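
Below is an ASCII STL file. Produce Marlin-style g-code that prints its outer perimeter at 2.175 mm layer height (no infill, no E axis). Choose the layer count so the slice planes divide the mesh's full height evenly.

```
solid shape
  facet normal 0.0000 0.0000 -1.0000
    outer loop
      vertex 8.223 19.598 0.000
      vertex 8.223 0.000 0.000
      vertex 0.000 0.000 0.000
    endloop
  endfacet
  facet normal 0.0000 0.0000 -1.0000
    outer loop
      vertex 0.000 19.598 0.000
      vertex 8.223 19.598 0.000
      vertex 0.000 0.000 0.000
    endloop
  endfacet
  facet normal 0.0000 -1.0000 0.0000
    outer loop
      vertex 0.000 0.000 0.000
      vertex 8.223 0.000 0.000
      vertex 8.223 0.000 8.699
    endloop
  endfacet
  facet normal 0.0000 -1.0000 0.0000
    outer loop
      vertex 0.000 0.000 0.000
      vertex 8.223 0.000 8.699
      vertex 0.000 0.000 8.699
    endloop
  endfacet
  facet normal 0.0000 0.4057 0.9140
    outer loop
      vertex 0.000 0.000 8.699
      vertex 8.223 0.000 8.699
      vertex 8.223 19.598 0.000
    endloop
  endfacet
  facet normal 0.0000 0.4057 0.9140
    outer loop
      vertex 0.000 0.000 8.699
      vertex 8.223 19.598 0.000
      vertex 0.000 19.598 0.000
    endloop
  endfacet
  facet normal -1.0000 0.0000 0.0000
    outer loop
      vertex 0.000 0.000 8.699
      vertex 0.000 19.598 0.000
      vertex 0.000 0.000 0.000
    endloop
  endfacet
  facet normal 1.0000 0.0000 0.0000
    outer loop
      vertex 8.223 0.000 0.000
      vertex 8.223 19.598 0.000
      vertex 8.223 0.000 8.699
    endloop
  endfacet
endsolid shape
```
; perimeter-only toolpath
G21 ; units = mm
G90 ; absolute positioning
G28 ; home
; layer 1
G0 Z2.175
G0 X0.000 Y0.000
G1 X8.223 Y0.000
G1 X8.223 Y14.698
G1 X0.000 Y14.698
G1 X0.000 Y0.000
; layer 2
G0 Z4.349
G0 X0.000 Y0.000
G1 X8.223 Y0.000
G1 X8.223 Y9.799
G1 X0.000 Y9.799
G1 X0.000 Y0.000
; layer 3
G0 Z6.524
G0 X0.000 Y0.000
G1 X8.223 Y0.000
G1 X8.223 Y4.899
G1 X0.000 Y4.899
G1 X0.000 Y0.000
M2 ; end

The solid is a wedge (ramp): 8.22 × 19.6 mm base, rising to 8.7 mm along the y=0 edge and sloping linearly to z=0 at y=19.6. Slicing at Δz = 2.175 mm — 4 equal slices spanning the solid's height, so layer i sits at z = i·h/4 — gives 3 non-empty perimeters. Each is a 4-segment closed polygon; G0 lifts to the layer z and rapids to the start vertex, then G1 traces the edges. The cross-section shrinks linearly with z (the slice at the apex is degenerate and omitted).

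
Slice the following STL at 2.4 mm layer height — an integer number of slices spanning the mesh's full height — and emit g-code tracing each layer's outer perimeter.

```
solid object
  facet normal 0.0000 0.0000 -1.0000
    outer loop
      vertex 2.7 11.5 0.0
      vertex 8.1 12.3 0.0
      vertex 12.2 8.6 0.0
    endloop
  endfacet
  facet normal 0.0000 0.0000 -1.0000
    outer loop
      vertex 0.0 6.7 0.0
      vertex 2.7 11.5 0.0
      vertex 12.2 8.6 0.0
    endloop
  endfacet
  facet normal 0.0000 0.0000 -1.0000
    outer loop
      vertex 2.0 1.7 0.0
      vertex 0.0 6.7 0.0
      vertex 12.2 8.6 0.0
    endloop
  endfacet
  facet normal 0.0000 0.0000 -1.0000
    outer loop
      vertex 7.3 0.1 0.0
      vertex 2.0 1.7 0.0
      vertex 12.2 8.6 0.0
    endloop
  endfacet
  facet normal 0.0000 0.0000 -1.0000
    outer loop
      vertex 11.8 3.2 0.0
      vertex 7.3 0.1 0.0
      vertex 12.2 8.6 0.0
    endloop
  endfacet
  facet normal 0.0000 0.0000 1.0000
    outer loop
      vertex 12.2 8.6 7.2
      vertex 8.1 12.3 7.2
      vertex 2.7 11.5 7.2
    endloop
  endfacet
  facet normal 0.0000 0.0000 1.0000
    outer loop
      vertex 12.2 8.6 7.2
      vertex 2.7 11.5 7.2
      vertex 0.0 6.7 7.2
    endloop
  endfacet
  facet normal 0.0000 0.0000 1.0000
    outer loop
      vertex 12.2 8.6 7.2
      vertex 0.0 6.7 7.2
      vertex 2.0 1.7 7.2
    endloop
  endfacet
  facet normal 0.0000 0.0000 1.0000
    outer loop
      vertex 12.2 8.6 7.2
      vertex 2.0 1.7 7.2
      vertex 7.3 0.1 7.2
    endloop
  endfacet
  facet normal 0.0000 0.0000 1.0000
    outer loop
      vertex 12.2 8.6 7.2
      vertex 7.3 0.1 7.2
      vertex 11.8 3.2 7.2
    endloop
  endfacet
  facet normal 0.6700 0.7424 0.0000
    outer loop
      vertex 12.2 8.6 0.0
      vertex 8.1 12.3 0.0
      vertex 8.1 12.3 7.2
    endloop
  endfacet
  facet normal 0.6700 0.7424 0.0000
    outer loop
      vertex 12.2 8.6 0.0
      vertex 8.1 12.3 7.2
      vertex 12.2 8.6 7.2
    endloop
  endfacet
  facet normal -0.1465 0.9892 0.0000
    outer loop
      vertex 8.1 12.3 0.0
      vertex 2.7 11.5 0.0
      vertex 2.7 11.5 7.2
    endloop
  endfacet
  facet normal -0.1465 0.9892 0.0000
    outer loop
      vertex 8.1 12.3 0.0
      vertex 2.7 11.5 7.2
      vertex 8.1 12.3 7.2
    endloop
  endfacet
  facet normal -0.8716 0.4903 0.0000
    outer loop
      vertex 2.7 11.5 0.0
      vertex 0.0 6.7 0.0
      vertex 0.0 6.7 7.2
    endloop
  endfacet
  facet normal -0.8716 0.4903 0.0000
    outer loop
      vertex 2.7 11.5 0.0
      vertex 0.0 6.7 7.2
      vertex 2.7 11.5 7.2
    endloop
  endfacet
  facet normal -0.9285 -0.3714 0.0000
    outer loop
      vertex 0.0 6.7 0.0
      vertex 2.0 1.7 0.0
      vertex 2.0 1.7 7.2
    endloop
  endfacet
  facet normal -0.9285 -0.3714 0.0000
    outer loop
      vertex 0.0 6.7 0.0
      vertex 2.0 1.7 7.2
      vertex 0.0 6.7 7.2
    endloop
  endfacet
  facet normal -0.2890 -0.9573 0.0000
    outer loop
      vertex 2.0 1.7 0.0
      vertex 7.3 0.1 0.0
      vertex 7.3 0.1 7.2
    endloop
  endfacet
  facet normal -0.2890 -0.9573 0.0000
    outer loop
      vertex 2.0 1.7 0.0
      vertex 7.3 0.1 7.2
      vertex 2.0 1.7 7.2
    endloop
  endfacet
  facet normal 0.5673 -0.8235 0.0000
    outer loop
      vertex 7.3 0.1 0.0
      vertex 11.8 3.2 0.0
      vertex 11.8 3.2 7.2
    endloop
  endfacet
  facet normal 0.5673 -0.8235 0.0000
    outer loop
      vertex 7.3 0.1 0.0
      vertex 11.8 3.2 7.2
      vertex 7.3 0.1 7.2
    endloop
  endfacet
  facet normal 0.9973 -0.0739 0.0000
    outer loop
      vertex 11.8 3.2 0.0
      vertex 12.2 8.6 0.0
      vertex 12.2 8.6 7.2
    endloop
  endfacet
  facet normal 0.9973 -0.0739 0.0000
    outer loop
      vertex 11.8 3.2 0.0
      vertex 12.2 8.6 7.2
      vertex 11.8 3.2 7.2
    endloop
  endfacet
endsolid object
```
; perimeter-only toolpath
G21 ; units = mm
G90 ; absolute positioning
G28 ; home
; layer 1
G0 Z2.4
G0 X12.2 Y8.6
G1 X8.1 Y12.3
G1 X2.7 Y11.5
G1 X0.0 Y6.7
G1 X2.0 Y1.7
G1 X7.3 Y0.1
G1 X11.8 Y3.2
G1 X12.2 Y8.6
; layer 2
G0 Z4.8
G0 X12.2 Y8.6
G1 X8.1 Y12.3
G1 X2.7 Y11.5
G1 X0.0 Y6.7
G1 X2.0 Y1.7
G1 X7.3 Y0.1
G1 X11.8 Y3.2
G1 X12.2 Y8.6
; layer 3
G0 Z7.2
G0 X12.2 Y8.6
G1 X8.1 Y12.3
G1 X2.7 Y11.5
G1 X0.0 Y6.7
G1 X2.0 Y1.7
G1 X7.3 Y0.1
G1 X11.8 Y3.2
G1 X12.2 Y8.6
M2 ; end

The solid is a regular 7-sided prism (a cylinder approximated with 7 flat sides), circumscribed radius ≈ 6.3 mm, height ≈ 7.2 mm. Slicing at Δz = 2.4 mm — 3 equal slices spanning the solid's height, so layer i sits at z = i·h/3 — gives 3 non-empty perimeters. Each is a 7-segment closed polygon; G0 lifts to the layer z and rapids to the start vertex, then G1 traces the edges.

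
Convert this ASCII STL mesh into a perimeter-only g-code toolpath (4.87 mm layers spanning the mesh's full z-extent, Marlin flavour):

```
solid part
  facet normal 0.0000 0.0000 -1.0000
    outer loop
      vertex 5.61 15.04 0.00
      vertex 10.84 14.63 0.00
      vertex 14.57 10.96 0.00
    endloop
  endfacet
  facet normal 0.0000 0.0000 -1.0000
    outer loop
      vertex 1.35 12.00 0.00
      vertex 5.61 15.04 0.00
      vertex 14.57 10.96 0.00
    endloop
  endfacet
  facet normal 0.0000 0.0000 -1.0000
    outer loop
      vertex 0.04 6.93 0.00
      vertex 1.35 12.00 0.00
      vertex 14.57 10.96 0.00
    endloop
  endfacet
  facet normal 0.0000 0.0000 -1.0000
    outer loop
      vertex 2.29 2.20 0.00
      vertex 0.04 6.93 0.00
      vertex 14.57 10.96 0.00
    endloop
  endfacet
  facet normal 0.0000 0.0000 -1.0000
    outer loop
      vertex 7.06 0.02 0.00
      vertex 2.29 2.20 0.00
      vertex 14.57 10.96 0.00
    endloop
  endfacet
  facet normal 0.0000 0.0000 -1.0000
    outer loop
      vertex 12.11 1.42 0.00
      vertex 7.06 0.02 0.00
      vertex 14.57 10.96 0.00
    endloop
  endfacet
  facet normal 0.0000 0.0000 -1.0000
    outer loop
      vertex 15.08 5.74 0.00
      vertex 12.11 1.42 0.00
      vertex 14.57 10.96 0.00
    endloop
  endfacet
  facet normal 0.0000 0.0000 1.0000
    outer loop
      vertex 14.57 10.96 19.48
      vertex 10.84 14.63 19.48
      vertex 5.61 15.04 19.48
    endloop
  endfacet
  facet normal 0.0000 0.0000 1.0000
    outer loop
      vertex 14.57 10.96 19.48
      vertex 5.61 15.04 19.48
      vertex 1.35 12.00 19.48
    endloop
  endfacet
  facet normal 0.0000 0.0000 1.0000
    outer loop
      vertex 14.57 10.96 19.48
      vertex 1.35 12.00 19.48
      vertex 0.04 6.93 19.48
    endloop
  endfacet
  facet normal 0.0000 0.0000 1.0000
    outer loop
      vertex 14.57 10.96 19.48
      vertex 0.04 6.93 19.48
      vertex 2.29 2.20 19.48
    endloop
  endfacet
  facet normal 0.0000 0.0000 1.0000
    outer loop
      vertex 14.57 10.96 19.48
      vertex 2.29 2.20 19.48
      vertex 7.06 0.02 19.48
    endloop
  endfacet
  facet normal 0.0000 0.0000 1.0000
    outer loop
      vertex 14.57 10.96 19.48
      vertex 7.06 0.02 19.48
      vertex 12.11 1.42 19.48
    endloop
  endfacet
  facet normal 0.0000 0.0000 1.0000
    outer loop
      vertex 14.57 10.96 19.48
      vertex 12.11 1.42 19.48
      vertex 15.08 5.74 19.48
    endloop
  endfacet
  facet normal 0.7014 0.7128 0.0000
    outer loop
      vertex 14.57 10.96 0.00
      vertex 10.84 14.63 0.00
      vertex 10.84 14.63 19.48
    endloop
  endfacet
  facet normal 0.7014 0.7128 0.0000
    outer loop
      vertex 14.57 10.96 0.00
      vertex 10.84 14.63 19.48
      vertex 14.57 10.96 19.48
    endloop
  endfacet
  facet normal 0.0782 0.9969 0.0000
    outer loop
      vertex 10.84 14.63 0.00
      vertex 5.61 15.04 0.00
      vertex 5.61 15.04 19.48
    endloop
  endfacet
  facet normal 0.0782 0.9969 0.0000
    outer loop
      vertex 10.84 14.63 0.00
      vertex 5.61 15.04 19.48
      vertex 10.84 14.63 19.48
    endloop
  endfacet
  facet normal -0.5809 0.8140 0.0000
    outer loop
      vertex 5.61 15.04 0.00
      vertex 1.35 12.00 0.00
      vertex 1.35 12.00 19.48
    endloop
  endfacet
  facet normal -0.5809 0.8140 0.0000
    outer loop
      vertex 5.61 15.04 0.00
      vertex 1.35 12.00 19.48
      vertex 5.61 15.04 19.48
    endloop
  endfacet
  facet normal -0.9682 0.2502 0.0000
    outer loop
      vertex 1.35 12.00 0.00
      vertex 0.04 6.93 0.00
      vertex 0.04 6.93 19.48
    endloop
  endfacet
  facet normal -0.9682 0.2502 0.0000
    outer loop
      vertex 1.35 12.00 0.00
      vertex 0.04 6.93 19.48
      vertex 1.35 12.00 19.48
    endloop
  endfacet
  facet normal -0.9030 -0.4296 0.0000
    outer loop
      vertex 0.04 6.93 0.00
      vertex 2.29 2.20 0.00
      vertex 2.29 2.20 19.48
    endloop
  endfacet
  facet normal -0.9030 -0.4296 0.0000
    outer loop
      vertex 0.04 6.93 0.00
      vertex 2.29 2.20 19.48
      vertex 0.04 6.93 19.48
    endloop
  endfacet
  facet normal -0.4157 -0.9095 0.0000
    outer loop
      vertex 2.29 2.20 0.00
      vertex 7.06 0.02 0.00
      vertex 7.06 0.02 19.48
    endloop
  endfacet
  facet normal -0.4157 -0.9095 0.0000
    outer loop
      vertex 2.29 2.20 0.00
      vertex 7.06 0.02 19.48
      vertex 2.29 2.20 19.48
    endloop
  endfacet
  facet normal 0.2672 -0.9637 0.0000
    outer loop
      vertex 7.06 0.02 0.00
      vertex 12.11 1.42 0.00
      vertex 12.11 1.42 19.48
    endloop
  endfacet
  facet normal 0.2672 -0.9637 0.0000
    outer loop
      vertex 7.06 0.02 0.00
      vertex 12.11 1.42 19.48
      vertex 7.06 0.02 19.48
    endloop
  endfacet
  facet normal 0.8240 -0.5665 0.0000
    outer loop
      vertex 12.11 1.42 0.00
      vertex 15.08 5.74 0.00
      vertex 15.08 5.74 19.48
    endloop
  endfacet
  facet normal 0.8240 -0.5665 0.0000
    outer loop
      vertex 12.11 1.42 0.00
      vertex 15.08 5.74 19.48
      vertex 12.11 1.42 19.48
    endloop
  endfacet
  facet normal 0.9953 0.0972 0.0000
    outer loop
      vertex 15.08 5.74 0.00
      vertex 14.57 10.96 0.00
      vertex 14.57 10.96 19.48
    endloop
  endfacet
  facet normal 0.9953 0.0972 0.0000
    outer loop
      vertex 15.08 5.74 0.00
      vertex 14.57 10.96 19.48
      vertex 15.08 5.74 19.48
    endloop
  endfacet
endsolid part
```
; perimeter-only toolpath
G21 ; units = mm
G90 ; absolute positioning
G28 ; home
; layer 1
G0 Z4.87
G0 X14.57 Y10.96
G1 X10.84 Y14.63
G1 X5.61 Y15.04
G1 X1.35 Y12.00
G1 X0.04 Y6.93
G1 X2.29 Y2.20
G1 X7.06 Y0.02
G1 X12.11 Y1.42
G1 X15.08 Y5.74
G1 X14.57 Y10.96
; layer 2
G0 Z9.74
G0 X14.57 Y10.96
G1 X10.84 Y14.63
G1 X5.61 Y15.04
G1 X1.35 Y12.00
G1 X0.04 Y6.93
G1 X2.29 Y2.20
G1 X7.06 Y0.02
G1 X12.11 Y1.42
G1 X15.08 Y5.74
G1 X14.57 Y10.96
; layer 3
G0 Z14.61
G0 X14.57 Y10.96
G1 X10.84 Y14.63
G1 X5.61 Y15.04
G1 X1.35 Y12.00
G1 X0.04 Y6.93
G1 X2.29 Y2.20
G1 X7.06 Y0.02
G1 X12.11 Y1.42
G1 X15.08 Y5.74
G1 X14.57 Y10.96
; layer 4
G0 Z19.48
G0 X14.57 Y10.96
G1 X10.84 Y14.63
G1 X5.61 Y15.04
G1 X1.35 Y12.00
G1 X0.04 Y6.93
G1 X2.29 Y2.20
G1 X7.06 Y0.02
G1 X12.11 Y1.42
G1 X15.08 Y5.74
G1 X14.57 Y10.96
M2 ; end

The solid is a regular 9-sided prism (a cylinder approximated with 9 flat sides), circumscribed radius ≈ 7.66 mm, height ≈ 19.5 mm. Slicing at Δz = 4.87 mm — 4 equal slices spanning the solid's height, so layer i sits at z = i·h/4 — gives 4 non-empty perimeters. Each is a 9-segment closed polygon; G0 lifts to the layer z and rapids to the start vertex, then G1 traces the edges.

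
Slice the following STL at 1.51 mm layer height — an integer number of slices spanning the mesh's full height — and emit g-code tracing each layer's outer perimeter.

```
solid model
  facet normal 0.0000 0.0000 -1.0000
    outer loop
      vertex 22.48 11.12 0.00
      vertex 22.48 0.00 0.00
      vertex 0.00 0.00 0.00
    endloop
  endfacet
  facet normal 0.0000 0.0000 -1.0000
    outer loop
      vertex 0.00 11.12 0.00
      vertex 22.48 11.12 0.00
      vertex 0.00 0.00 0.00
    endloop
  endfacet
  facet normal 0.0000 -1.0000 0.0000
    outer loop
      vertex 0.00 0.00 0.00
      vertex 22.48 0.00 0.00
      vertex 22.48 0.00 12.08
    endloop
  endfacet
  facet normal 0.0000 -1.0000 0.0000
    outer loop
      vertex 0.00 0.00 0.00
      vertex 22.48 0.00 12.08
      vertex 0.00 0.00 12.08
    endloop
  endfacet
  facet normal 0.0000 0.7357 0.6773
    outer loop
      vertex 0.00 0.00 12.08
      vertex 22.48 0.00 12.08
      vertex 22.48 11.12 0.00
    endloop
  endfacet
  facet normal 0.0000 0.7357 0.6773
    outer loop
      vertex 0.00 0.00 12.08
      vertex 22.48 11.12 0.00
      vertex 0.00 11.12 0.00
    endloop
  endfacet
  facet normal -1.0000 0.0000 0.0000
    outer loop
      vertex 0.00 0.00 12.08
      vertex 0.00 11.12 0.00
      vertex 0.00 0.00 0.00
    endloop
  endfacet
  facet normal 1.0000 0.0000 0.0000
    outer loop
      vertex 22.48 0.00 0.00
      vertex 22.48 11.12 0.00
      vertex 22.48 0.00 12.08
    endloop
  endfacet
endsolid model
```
; perimeter-only toolpath
G21 ; units = mm
G90 ; absolute positioning
G28 ; home
; layer 1
G0 Z1.51
G0 X0.00 Y0.00
G1 X22.48 Y0.00
G1 X22.48 Y9.73
G1 X0.00 Y9.73
G1 X0.00 Y0.00
; layer 2
G0 Z3.02
G0 X0.00 Y0.00
G1 X22.48 Y0.00
G1 X22.48 Y8.34
G1 X0.00 Y8.34
G1 X0.00 Y0.00
; layer 3
G0 Z4.53
G0 X0.00 Y0.00
G1 X22.48 Y0.00
G1 X22.48 Y6.95
G1 X0.00 Y6.95
G1 X0.00 Y0.00
; layer 4
G0 Z6.04
G0 X0.00 Y0.00
G1 X22.48 Y0.00
G1 X22.48 Y5.56
G1 X0.00 Y5.56
G1 X0.00 Y0.00
; layer 5
G0 Z7.55
G0 X0.00 Y0.00
G1 X22.48 Y0.00
G1 X22.48 Y4.17
G1 X0.00 Y4.17
G1 X0.00 Y0.00
; layer 6
G0 Z9.06
G0 X0.00 Y0.00
G1 X22.48 Y0.00
G1 X22.48 Y2.78
G1 X0.00 Y2.78
G1 X0.00 Y0.00
; layer 7
G0 Z10.57
G0 X0.00 Y0.00
G1 X22.48 Y0.00
G1 X22.48 Y1.39
G1 X0.00 Y1.39
G1 X0.00 Y0.00
M2 ; end

The solid is a wedge (ramp): 22.5 × 11.1 mm base, rising to 12.1 mm along the y=0 edge and sloping linearly to z=0 at y=11.1. Slicing at Δz = 1.51 mm — 8 equal slices spanning the solid's height, so layer i sits at z = i·h/8 — gives 7 non-empty perimeters. Each is a 4-segment closed polygon; G0 lifts to the layer z and rapids to the start vertex, then G1 traces the edges. The cross-section shrinks linearly with z (the slice at the apex is degenerate and omitted).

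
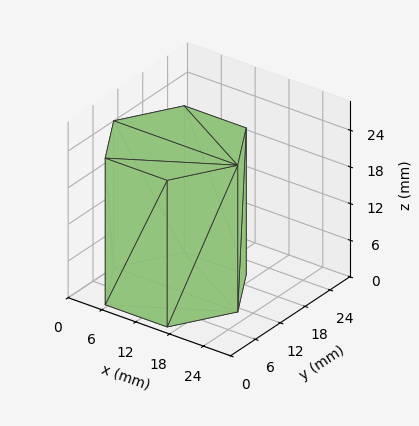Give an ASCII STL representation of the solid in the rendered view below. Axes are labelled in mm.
Reading the render: the shape is a regular 6-sided prism (a cylinder approximated with 6 flat sides), circumscribed radius ≈ 11 mm, height ≈ 24 mm (dimensions read to the nearest mm from the axis ticks). For the STL, each face is triangulated and given an outward normal.

solid part
  facet normal 0.0000 0.0000 -1.0000
    outer loop
      vertex 5.50 20.53 0.00
      vertex 16.50 20.53 0.00
      vertex 22.00 11.00 0.00
    endloop
  endfacet
  facet normal 0.0000 0.0000 -1.0000
    outer loop
      vertex 0.00 11.00 0.00
      vertex 5.50 20.53 0.00
      vertex 22.00 11.00 0.00
    endloop
  endfacet
  facet normal 0.0000 0.0000 -1.0000
    outer loop
      vertex 5.50 1.47 0.00
      vertex 0.00 11.00 0.00
      vertex 22.00 11.00 0.00
    endloop
  endfacet
  facet normal 0.0000 0.0000 -1.0000
    outer loop
      vertex 16.50 1.47 0.00
      vertex 5.50 1.47 0.00
      vertex 22.00 11.00 0.00
    endloop
  endfacet
  facet normal 0.0000 0.0000 1.0000
    outer loop
      vertex 22.00 11.00 24.00
      vertex 16.50 20.53 24.00
      vertex 5.50 20.53 24.00
    endloop
  endfacet
  facet normal 0.0000 0.0000 1.0000
    outer loop
      vertex 22.00 11.00 24.00
      vertex 5.50 20.53 24.00
      vertex 0.00 11.00 24.00
    endloop
  endfacet
  facet normal 0.0000 0.0000 1.0000
    outer loop
      vertex 22.00 11.00 24.00
      vertex 0.00 11.00 24.00
      vertex 5.50 1.47 24.00
    endloop
  endfacet
  facet normal 0.0000 0.0000 1.0000
    outer loop
      vertex 22.00 11.00 24.00
      vertex 5.50 1.47 24.00
      vertex 16.50 1.47 24.00
    endloop
  endfacet
  facet normal 0.8661 0.4999 0.0000
    outer loop
      vertex 22.00 11.00 0.00
      vertex 16.50 20.53 0.00
      vertex 16.50 20.53 24.00
    endloop
  endfacet
  facet normal 0.8661 0.4999 0.0000
    outer loop
      vertex 22.00 11.00 0.00
      vertex 16.50 20.53 24.00
      vertex 22.00 11.00 24.00
    endloop
  endfacet
  facet normal 0.0000 1.0000 0.0000
    outer loop
      vertex 16.50 20.53 0.00
      vertex 5.50 20.53 0.00
      vertex 5.50 20.53 24.00
    endloop
  endfacet
  facet normal 0.0000 1.0000 0.0000
    outer loop
      vertex 16.50 20.53 0.00
      vertex 5.50 20.53 24.00
      vertex 16.50 20.53 24.00
    endloop
  endfacet
  facet normal -0.8661 0.4999 0.0000
    outer loop
      vertex 5.50 20.53 0.00
      vertex 0.00 11.00 0.00
      vertex 0.00 11.00 24.00
    endloop
  endfacet
  facet normal -0.8661 0.4999 0.0000
    outer loop
      vertex 5.50 20.53 0.00
      vertex 0.00 11.00 24.00
      vertex 5.50 20.53 24.00
    endloop
  endfacet
  facet normal -0.8661 -0.4999 0.0000
    outer loop
      vertex 0.00 11.00 0.00
      vertex 5.50 1.47 0.00
      vertex 5.50 1.47 24.00
    endloop
  endfacet
  facet normal -0.8661 -0.4999 0.0000
    outer loop
      vertex 0.00 11.00 0.00
      vertex 5.50 1.47 24.00
      vertex 0.00 11.00 24.00
    endloop
  endfacet
  facet normal 0.0000 -1.0000 0.0000
    outer loop
      vertex 5.50 1.47 0.00
      vertex 16.50 1.47 0.00
      vertex 16.50 1.47 24.00
    endloop
  endfacet
  facet normal 0.0000 -1.0000 0.0000
    outer loop
      vertex 5.50 1.47 0.00
      vertex 16.50 1.47 24.00
      vertex 5.50 1.47 24.00
    endloop
  endfacet
  facet normal 0.8661 -0.4999 0.0000
    outer loop
      vertex 16.50 1.47 0.00
      vertex 22.00 11.00 0.00
      vertex 22.00 11.00 24.00
    endloop
  endfacet
  facet normal 0.8661 -0.4999 0.0000
    outer loop
      vertex 16.50 1.47 0.00
      vertex 22.00 11.00 24.00
      vertex 16.50 1.47 24.00
    endloop
  endfacet
endsolid part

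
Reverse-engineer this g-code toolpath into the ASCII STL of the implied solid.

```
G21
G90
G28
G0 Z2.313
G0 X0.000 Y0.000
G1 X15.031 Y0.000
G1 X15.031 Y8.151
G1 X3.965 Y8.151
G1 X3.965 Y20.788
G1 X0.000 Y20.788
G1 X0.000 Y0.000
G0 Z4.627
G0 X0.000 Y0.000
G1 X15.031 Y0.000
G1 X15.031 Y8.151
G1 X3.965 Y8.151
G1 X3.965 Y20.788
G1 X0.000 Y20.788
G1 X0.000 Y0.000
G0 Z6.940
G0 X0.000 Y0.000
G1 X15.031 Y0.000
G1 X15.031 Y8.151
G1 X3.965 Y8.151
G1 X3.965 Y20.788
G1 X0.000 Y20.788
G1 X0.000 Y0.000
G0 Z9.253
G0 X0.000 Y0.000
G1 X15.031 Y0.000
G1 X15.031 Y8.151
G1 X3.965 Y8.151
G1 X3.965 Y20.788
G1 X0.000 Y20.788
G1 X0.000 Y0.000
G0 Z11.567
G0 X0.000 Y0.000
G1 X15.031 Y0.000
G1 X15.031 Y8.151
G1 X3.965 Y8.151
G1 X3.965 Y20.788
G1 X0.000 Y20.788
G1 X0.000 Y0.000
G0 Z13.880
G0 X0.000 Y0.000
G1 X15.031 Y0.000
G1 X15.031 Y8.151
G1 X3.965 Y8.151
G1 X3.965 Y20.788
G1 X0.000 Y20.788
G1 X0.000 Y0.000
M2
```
solid part
  facet normal 0.0000 0.0000 -1.0000
    outer loop
      vertex 15.031 8.151 0.000
      vertex 15.031 0.000 0.000
      vertex 0.000 0.000 0.000
    endloop
  endfacet
  facet normal 0.0000 0.0000 -1.0000
    outer loop
      vertex 3.965 8.151 0.000
      vertex 15.031 8.151 0.000
      vertex 0.000 0.000 0.000
    endloop
  endfacet
  facet normal 0.0000 0.0000 -1.0000
    outer loop
      vertex 3.965 20.788 0.000
      vertex 3.965 8.151 0.000
      vertex 0.000 0.000 0.000
    endloop
  endfacet
  facet normal 0.0000 0.0000 -1.0000
    outer loop
      vertex 0.000 20.788 0.000
      vertex 3.965 20.788 0.000
      vertex 0.000 0.000 0.000
    endloop
  endfacet
  facet normal 0.0000 0.0000 1.0000
    outer loop
      vertex 0.000 0.000 13.880
      vertex 15.031 0.000 13.880
      vertex 15.031 8.151 13.880
    endloop
  endfacet
  facet normal 0.0000 0.0000 1.0000
    outer loop
      vertex 0.000 0.000 13.880
      vertex 15.031 8.151 13.880
      vertex 3.965 8.151 13.880
    endloop
  endfacet
  facet normal 0.0000 0.0000 1.0000
    outer loop
      vertex 0.000 0.000 13.880
      vertex 3.965 8.151 13.880
      vertex 3.965 20.788 13.880
    endloop
  endfacet
  facet normal 0.0000 0.0000 1.0000
    outer loop
      vertex 0.000 0.000 13.880
      vertex 3.965 20.788 13.880
      vertex 0.000 20.788 13.880
    endloop
  endfacet
  facet normal 0.0000 -1.0000 0.0000
    outer loop
      vertex 0.000 0.000 0.000
      vertex 15.031 0.000 0.000
      vertex 15.031 0.000 13.880
    endloop
  endfacet
  facet normal 0.0000 -1.0000 0.0000
    outer loop
      vertex 0.000 0.000 0.000
      vertex 15.031 0.000 13.880
      vertex 0.000 0.000 13.880
    endloop
  endfacet
  facet normal 1.0000 0.0000 0.0000
    outer loop
      vertex 15.031 0.000 0.000
      vertex 15.031 8.151 0.000
      vertex 15.031 8.151 13.880
    endloop
  endfacet
  facet normal 1.0000 0.0000 0.0000
    outer loop
      vertex 15.031 0.000 0.000
      vertex 15.031 8.151 13.880
      vertex 15.031 0.000 13.880
    endloop
  endfacet
  facet normal 0.0000 1.0000 0.0000
    outer loop
      vertex 15.031 8.151 0.000
      vertex 3.965 8.151 0.000
      vertex 3.965 8.151 13.880
    endloop
  endfacet
  facet normal 0.0000 1.0000 0.0000
    outer loop
      vertex 15.031 8.151 0.000
      vertex 3.965 8.151 13.880
      vertex 15.031 8.151 13.880
    endloop
  endfacet
  facet normal 1.0000 0.0000 0.0000
    outer loop
      vertex 3.965 8.151 0.000
      vertex 3.965 20.788 0.000
      vertex 3.965 20.788 13.880
    endloop
  endfacet
  facet normal 1.0000 0.0000 0.0000
    outer loop
      vertex 3.965 8.151 0.000
      vertex 3.965 20.788 13.880
      vertex 3.965 8.151 13.880
    endloop
  endfacet
  facet normal 0.0000 1.0000 0.0000
    outer loop
      vertex 3.965 20.788 0.000
      vertex 0.000 20.788 0.000
      vertex 0.000 20.788 13.880
    endloop
  endfacet
  facet normal 0.0000 1.0000 0.0000
    outer loop
      vertex 3.965 20.788 0.000
      vertex 0.000 20.788 13.880
      vertex 3.965 20.788 13.880
    endloop
  endfacet
  facet normal -1.0000 0.0000 0.0000
    outer loop
      vertex 0.000 20.788 0.000
      vertex 0.000 0.000 0.000
      vertex 0.000 0.000 13.880
    endloop
  endfacet
  facet normal -1.0000 0.0000 0.0000
    outer loop
      vertex 0.000 20.788 0.000
      vertex 0.000 0.000 13.880
      vertex 0.000 20.788 13.880
    endloop
  endfacet
endsolid part

The G0 Z moves step by Δz≈2.313 mm. Every layer's G1 loop is the same polygon, so the solid is a straight extrusion of it from z=0 to z≈13.9. Closing with flat bottom and top caps and triangulating gives 20 facets — an L-shaped prism: outer 15 × 20.8 mm, arm thicknesses ≈ 8.15 mm (horizontal) and 3.96 mm (vertical), extruded 13.9 mm in z.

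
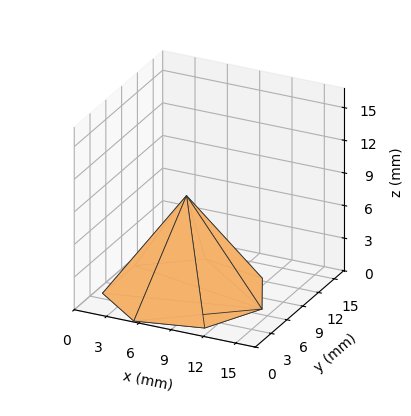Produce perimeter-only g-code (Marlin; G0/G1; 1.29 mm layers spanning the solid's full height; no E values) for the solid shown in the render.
Reading the render: the shape is a regular 7-sided pyramid, base circumscribed radius ≈ 7 mm, apex at z ≈ 9 mm (dimensions read to the nearest mm from the axis ticks). For the g-code, the solid's height is divided into equal slices at the stated Δz and each level perimeter traced with G1 moves after a G0 lift.

; perimeter-only toolpath
G21 ; units = mm
G90 ; absolute positioning
G28 ; home
; layer 1
G0 Z1.29
G0 X13.00 Y7.00
G1 X10.74 Y11.69
G1 X5.66 Y12.85
G1 X1.59 Y9.61
G1 X1.59 Y4.39
G1 X5.66 Y1.15
G1 X10.74 Y2.31
G1 X13.00 Y7.00
; layer 2
G0 Z2.57
G0 X12.00 Y7.00
G1 X10.11 Y10.91
G1 X5.89 Y11.87
G1 X2.49 Y9.17
G1 X2.49 Y4.83
G1 X5.89 Y2.13
G1 X10.11 Y3.09
G1 X12.00 Y7.00
; layer 3
G0 Z3.86
G0 X11.00 Y7.00
G1 X9.49 Y10.13
G1 X6.11 Y10.90
G1 X3.39 Y8.74
G1 X3.39 Y5.26
G1 X6.11 Y3.10
G1 X9.49 Y3.87
G1 X11.00 Y7.00
; layer 4
G0 Z5.14
G0 X10.00 Y7.00
G1 X8.87 Y9.34
G1 X6.33 Y9.92
G1 X4.30 Y8.30
G1 X4.30 Y5.70
G1 X6.33 Y4.08
G1 X8.87 Y4.66
G1 X10.00 Y7.00
; layer 5
G0 Z6.43
G0 X9.00 Y7.00
G1 X8.25 Y8.56
G1 X6.55 Y8.95
G1 X5.20 Y7.87
G1 X5.20 Y6.13
G1 X6.55 Y5.05
G1 X8.25 Y5.44
G1 X9.00 Y7.00
; layer 6
G0 Z7.71
G0 X8.00 Y7.00
G1 X7.62 Y7.78
G1 X6.78 Y7.97
G1 X6.10 Y7.43
G1 X6.10 Y6.57
G1 X6.78 Y6.03
G1 X7.62 Y6.22
G1 X8.00 Y7.00
M2 ; end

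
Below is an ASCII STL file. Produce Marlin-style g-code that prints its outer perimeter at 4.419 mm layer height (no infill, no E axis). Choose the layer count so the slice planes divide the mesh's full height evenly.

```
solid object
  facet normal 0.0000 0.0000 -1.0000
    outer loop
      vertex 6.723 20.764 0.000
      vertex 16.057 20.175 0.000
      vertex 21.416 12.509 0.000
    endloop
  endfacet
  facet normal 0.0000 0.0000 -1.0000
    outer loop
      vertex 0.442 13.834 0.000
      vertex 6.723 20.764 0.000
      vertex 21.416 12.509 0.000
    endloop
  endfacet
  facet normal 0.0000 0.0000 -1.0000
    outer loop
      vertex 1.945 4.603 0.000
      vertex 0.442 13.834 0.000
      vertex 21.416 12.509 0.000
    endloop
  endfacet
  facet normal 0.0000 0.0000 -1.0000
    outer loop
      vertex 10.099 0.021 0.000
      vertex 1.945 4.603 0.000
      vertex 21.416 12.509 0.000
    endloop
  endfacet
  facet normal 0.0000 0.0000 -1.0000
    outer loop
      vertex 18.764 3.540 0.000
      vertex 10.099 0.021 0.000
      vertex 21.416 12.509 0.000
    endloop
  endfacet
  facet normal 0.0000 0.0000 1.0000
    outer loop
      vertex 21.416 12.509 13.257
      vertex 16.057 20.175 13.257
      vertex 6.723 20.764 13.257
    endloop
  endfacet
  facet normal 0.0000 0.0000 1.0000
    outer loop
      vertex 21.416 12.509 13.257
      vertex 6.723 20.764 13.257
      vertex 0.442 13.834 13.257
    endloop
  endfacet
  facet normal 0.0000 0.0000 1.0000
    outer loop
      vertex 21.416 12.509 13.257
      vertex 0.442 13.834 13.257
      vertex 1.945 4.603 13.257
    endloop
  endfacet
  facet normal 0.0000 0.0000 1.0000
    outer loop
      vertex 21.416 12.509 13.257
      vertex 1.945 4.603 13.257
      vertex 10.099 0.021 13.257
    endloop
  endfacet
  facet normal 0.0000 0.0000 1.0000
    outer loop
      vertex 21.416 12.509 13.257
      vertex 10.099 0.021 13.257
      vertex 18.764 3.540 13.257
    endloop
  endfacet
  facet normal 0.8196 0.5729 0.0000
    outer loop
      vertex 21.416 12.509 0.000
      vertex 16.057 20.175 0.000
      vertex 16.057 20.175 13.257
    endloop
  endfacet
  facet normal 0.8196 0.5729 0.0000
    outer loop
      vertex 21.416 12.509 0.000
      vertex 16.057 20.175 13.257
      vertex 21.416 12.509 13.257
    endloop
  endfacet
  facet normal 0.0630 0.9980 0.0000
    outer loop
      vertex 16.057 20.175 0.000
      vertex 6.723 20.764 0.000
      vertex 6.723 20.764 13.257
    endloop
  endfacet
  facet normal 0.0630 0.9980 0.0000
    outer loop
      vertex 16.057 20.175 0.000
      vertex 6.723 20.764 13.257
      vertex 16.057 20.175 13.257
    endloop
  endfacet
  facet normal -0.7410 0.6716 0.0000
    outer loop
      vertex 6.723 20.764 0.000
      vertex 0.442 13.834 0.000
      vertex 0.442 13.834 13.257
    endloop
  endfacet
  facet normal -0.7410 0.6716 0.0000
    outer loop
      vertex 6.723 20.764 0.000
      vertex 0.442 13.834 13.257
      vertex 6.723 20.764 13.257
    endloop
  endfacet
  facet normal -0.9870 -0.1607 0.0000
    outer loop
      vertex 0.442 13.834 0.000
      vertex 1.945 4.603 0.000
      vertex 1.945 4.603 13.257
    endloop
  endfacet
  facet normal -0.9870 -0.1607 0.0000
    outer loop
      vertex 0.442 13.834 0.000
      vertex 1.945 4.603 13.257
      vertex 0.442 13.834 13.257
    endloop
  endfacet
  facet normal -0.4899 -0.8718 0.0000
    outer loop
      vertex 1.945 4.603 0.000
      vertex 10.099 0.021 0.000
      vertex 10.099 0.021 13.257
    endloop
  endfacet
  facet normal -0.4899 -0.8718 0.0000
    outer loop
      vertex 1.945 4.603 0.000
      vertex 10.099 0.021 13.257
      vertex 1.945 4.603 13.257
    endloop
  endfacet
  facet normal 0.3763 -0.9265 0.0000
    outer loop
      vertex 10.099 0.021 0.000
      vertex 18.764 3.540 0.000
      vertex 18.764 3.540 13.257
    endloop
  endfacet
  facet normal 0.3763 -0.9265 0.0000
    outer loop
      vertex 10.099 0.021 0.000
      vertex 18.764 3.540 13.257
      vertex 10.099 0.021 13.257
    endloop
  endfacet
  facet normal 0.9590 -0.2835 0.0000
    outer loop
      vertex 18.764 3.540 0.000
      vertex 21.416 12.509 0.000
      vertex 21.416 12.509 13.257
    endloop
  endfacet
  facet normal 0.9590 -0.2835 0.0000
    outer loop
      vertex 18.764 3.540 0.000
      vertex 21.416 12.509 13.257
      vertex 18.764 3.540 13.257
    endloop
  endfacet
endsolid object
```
; perimeter-only toolpath
G21 ; units = mm
G90 ; absolute positioning
G28 ; home
; layer 1
G0 Z4.419
G0 X21.416 Y12.509
G1 X16.057 Y20.175
G1 X6.723 Y20.764
G1 X0.442 Y13.834
G1 X1.945 Y4.603
G1 X10.099 Y0.021
G1 X18.764 Y3.540
G1 X21.416 Y12.509
; layer 2
G0 Z8.838
G0 X21.416 Y12.509
G1 X16.057 Y20.175
G1 X6.723 Y20.764
G1 X0.442 Y13.834
G1 X1.945 Y4.603
G1 X10.099 Y0.021
G1 X18.764 Y3.540
G1 X21.416 Y12.509
; layer 3
G0 Z13.257
G0 X21.416 Y12.509
G1 X16.057 Y20.175
G1 X6.723 Y20.764
G1 X0.442 Y13.834
G1 X1.945 Y4.603
G1 X10.099 Y0.021
G1 X18.764 Y3.540
G1 X21.416 Y12.509
M2 ; end

The solid is a regular 7-sided prism (a cylinder approximated with 7 flat sides), circumscribed radius ≈ 10.8 mm, height ≈ 13.3 mm. Slicing at Δz = 4.419 mm — 3 equal slices spanning the solid's height, so layer i sits at z = i·h/3 — gives 3 non-empty perimeters. Each is a 7-segment closed polygon; G0 lifts to the layer z and rapids to the start vertex, then G1 traces the edges.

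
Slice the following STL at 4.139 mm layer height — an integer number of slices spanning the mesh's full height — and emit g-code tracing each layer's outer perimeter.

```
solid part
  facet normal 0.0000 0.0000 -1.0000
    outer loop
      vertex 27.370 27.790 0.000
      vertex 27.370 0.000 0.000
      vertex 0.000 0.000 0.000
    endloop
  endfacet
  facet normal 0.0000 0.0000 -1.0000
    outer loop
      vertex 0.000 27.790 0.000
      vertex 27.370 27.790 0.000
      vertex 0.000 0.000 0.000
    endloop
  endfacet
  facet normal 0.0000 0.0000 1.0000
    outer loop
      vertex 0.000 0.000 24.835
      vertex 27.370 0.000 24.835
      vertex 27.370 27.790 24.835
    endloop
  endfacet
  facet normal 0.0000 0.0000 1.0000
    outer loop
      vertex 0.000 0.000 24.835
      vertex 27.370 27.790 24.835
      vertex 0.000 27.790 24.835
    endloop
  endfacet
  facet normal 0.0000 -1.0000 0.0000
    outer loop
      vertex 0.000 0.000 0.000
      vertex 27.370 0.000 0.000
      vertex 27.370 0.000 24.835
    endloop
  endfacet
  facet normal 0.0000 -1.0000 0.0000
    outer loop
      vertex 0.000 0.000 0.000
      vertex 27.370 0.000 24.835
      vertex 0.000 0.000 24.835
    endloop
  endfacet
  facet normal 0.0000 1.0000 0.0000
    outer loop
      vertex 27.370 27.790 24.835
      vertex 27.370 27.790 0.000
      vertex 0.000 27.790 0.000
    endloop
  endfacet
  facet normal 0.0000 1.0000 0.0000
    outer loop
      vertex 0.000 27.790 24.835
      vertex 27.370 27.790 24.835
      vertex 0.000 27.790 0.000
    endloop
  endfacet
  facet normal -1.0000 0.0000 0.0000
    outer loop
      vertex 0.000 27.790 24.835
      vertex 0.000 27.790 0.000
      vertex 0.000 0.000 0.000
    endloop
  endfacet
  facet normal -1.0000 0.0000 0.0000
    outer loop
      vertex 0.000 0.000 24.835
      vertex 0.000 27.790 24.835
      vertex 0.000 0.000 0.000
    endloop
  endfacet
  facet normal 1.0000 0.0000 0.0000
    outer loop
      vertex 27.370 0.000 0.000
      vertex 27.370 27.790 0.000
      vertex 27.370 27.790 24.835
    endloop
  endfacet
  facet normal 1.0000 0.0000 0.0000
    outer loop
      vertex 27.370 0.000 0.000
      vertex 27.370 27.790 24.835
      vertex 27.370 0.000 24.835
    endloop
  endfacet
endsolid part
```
; perimeter-only toolpath
G21 ; units = mm
G90 ; absolute positioning
G28 ; home
; layer 1
G0 Z4.139
G0 X0.000 Y0.000
G1 X27.370 Y0.000
G1 X27.370 Y27.790
G1 X0.000 Y27.790
G1 X0.000 Y0.000
; layer 2
G0 Z8.278
G0 X0.000 Y0.000
G1 X27.370 Y0.000
G1 X27.370 Y27.790
G1 X0.000 Y27.790
G1 X0.000 Y0.000
; layer 3
G0 Z12.418
G0 X0.000 Y0.000
G1 X27.370 Y0.000
G1 X27.370 Y27.790
G1 X0.000 Y27.790
G1 X0.000 Y0.000
; layer 4
G0 Z16.557
G0 X0.000 Y0.000
G1 X27.370 Y0.000
G1 X27.370 Y27.790
G1 X0.000 Y27.790
G1 X0.000 Y0.000
; layer 5
G0 Z20.696
G0 X0.000 Y0.000
G1 X27.370 Y0.000
G1 X27.370 Y27.790
G1 X0.000 Y27.790
G1 X0.000 Y0.000
; layer 6
G0 Z24.835
G0 X0.000 Y0.000
G1 X27.370 Y0.000
G1 X27.370 Y27.790
G1 X0.000 Y27.790
G1 X0.000 Y0.000
M2 ; end

The solid is a rectangular box, roughly 27.4 × 27.8 mm footprint and 24.8 mm tall. Slicing at Δz = 4.139 mm — 6 equal slices spanning the solid's height, so layer i sits at z = i·h/6 — gives 6 non-empty perimeters. Each is a 4-segment closed polygon; G0 lifts to the layer z and rapids to the start vertex, then G1 traces the edges.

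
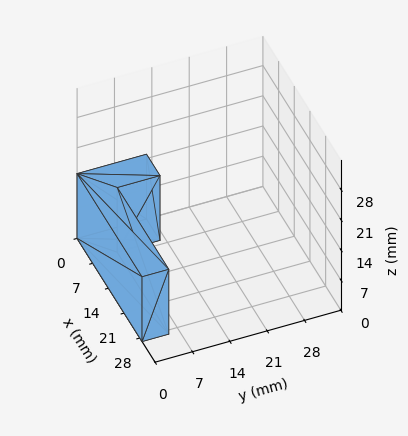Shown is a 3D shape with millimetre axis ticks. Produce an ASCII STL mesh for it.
Reading the render: the shape is an L-shaped prism: outer 29 × 13 mm, arm thicknesses ≈ 5 mm (horizontal) and 6 mm (vertical), extruded 15 mm in z (dimensions read to the nearest mm from the axis ticks). For the STL, each face is triangulated and given an outward normal.

solid part
  facet normal 0.0000 0.0000 -1.0000
    outer loop
      vertex 29.0 5.0 0.0
      vertex 29.0 0.0 0.0
      vertex 0.0 0.0 0.0
    endloop
  endfacet
  facet normal 0.0000 0.0000 -1.0000
    outer loop
      vertex 6.0 5.0 0.0
      vertex 29.0 5.0 0.0
      vertex 0.0 0.0 0.0
    endloop
  endfacet
  facet normal 0.0000 0.0000 -1.0000
    outer loop
      vertex 6.0 13.0 0.0
      vertex 6.0 5.0 0.0
      vertex 0.0 0.0 0.0
    endloop
  endfacet
  facet normal 0.0000 0.0000 -1.0000
    outer loop
      vertex 0.0 13.0 0.0
      vertex 6.0 13.0 0.0
      vertex 0.0 0.0 0.0
    endloop
  endfacet
  facet normal 0.0000 0.0000 1.0000
    outer loop
      vertex 0.0 0.0 15.0
      vertex 29.0 0.0 15.0
      vertex 29.0 5.0 15.0
    endloop
  endfacet
  facet normal 0.0000 0.0000 1.0000
    outer loop
      vertex 0.0 0.0 15.0
      vertex 29.0 5.0 15.0
      vertex 6.0 5.0 15.0
    endloop
  endfacet
  facet normal 0.0000 0.0000 1.0000
    outer loop
      vertex 0.0 0.0 15.0
      vertex 6.0 5.0 15.0
      vertex 6.0 13.0 15.0
    endloop
  endfacet
  facet normal 0.0000 0.0000 1.0000
    outer loop
      vertex 0.0 0.0 15.0
      vertex 6.0 13.0 15.0
      vertex 0.0 13.0 15.0
    endloop
  endfacet
  facet normal 0.0000 -1.0000 0.0000
    outer loop
      vertex 0.0 0.0 0.0
      vertex 29.0 0.0 0.0
      vertex 29.0 0.0 15.0
    endloop
  endfacet
  facet normal 0.0000 -1.0000 0.0000
    outer loop
      vertex 0.0 0.0 0.0
      vertex 29.0 0.0 15.0
      vertex 0.0 0.0 15.0
    endloop
  endfacet
  facet normal 1.0000 0.0000 0.0000
    outer loop
      vertex 29.0 0.0 0.0
      vertex 29.0 5.0 0.0
      vertex 29.0 5.0 15.0
    endloop
  endfacet
  facet normal 1.0000 0.0000 0.0000
    outer loop
      vertex 29.0 0.0 0.0
      vertex 29.0 5.0 15.0
      vertex 29.0 0.0 15.0
    endloop
  endfacet
  facet normal 0.0000 1.0000 0.0000
    outer loop
      vertex 29.0 5.0 0.0
      vertex 6.0 5.0 0.0
      vertex 6.0 5.0 15.0
    endloop
  endfacet
  facet normal 0.0000 1.0000 0.0000
    outer loop
      vertex 29.0 5.0 0.0
      vertex 6.0 5.0 15.0
      vertex 29.0 5.0 15.0
    endloop
  endfacet
  facet normal 1.0000 0.0000 0.0000
    outer loop
      vertex 6.0 5.0 0.0
      vertex 6.0 13.0 0.0
      vertex 6.0 13.0 15.0
    endloop
  endfacet
  facet normal 1.0000 0.0000 0.0000
    outer loop
      vertex 6.0 5.0 0.0
      vertex 6.0 13.0 15.0
      vertex 6.0 5.0 15.0
    endloop
  endfacet
  facet normal 0.0000 1.0000 0.0000
    outer loop
      vertex 6.0 13.0 0.0
      vertex 0.0 13.0 0.0
      vertex 0.0 13.0 15.0
    endloop
  endfacet
  facet normal 0.0000 1.0000 0.0000
    outer loop
      vertex 6.0 13.0 0.0
      vertex 0.0 13.0 15.0
      vertex 6.0 13.0 15.0
    endloop
  endfacet
  facet normal -1.0000 0.0000 0.0000
    outer loop
      vertex 0.0 13.0 0.0
      vertex 0.0 0.0 0.0
      vertex 0.0 0.0 15.0
    endloop
  endfacet
  facet normal -1.0000 0.0000 0.0000
    outer loop
      vertex 0.0 13.0 0.0
      vertex 0.0 0.0 15.0
      vertex 0.0 13.0 15.0
    endloop
  endfacet
endsolid part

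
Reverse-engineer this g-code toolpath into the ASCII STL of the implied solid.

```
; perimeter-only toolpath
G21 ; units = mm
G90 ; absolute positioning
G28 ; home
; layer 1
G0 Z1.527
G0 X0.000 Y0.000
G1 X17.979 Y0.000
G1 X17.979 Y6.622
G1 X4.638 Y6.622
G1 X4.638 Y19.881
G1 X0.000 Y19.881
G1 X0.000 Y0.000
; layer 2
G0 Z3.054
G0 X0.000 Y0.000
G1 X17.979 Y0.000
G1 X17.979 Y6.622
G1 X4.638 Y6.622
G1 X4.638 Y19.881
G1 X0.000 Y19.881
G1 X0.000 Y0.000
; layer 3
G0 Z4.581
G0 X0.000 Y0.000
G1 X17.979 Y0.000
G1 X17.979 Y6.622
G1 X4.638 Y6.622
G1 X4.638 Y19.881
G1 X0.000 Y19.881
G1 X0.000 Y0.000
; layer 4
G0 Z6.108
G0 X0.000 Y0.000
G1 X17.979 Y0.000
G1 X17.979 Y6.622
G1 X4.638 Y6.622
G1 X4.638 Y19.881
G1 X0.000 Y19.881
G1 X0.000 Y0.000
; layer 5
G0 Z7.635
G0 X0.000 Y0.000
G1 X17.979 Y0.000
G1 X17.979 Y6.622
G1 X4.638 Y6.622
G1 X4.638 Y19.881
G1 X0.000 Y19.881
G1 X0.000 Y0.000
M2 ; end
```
solid part
  facet normal 0.0000 0.0000 -1.0000
    outer loop
      vertex 17.979 6.622 0.000
      vertex 17.979 0.000 0.000
      vertex 0.000 0.000 0.000
    endloop
  endfacet
  facet normal 0.0000 0.0000 -1.0000
    outer loop
      vertex 4.638 6.622 0.000
      vertex 17.979 6.622 0.000
      vertex 0.000 0.000 0.000
    endloop
  endfacet
  facet normal 0.0000 0.0000 -1.0000
    outer loop
      vertex 4.638 19.881 0.000
      vertex 4.638 6.622 0.000
      vertex 0.000 0.000 0.000
    endloop
  endfacet
  facet normal 0.0000 0.0000 -1.0000
    outer loop
      vertex 0.000 19.881 0.000
      vertex 4.638 19.881 0.000
      vertex 0.000 0.000 0.000
    endloop
  endfacet
  facet normal 0.0000 0.0000 1.0000
    outer loop
      vertex 0.000 0.000 7.635
      vertex 17.979 0.000 7.635
      vertex 17.979 6.622 7.635
    endloop
  endfacet
  facet normal 0.0000 0.0000 1.0000
    outer loop
      vertex 0.000 0.000 7.635
      vertex 17.979 6.622 7.635
      vertex 4.638 6.622 7.635
    endloop
  endfacet
  facet normal 0.0000 0.0000 1.0000
    outer loop
      vertex 0.000 0.000 7.635
      vertex 4.638 6.622 7.635
      vertex 4.638 19.881 7.635
    endloop
  endfacet
  facet normal 0.0000 0.0000 1.0000
    outer loop
      vertex 0.000 0.000 7.635
      vertex 4.638 19.881 7.635
      vertex 0.000 19.881 7.635
    endloop
  endfacet
  facet normal 0.0000 -1.0000 0.0000
    outer loop
      vertex 0.000 0.000 0.000
      vertex 17.979 0.000 0.000
      vertex 17.979 0.000 7.635
    endloop
  endfacet
  facet normal 0.0000 -1.0000 0.0000
    outer loop
      vertex 0.000 0.000 0.000
      vertex 17.979 0.000 7.635
      vertex 0.000 0.000 7.635
    endloop
  endfacet
  facet normal 1.0000 0.0000 0.0000
    outer loop
      vertex 17.979 0.000 0.000
      vertex 17.979 6.622 0.000
      vertex 17.979 6.622 7.635
    endloop
  endfacet
  facet normal 1.0000 0.0000 0.0000
    outer loop
      vertex 17.979 0.000 0.000
      vertex 17.979 6.622 7.635
      vertex 17.979 0.000 7.635
    endloop
  endfacet
  facet normal 0.0000 1.0000 0.0000
    outer loop
      vertex 17.979 6.622 0.000
      vertex 4.638 6.622 0.000
      vertex 4.638 6.622 7.635
    endloop
  endfacet
  facet normal 0.0000 1.0000 0.0000
    outer loop
      vertex 17.979 6.622 0.000
      vertex 4.638 6.622 7.635
      vertex 17.979 6.622 7.635
    endloop
  endfacet
  facet normal 1.0000 0.0000 0.0000
    outer loop
      vertex 4.638 6.622 0.000
      vertex 4.638 19.881 0.000
      vertex 4.638 19.881 7.635
    endloop
  endfacet
  facet normal 1.0000 0.0000 0.0000
    outer loop
      vertex 4.638 6.622 0.000
      vertex 4.638 19.881 7.635
      vertex 4.638 6.622 7.635
    endloop
  endfacet
  facet normal 0.0000 1.0000 0.0000
    outer loop
      vertex 4.638 19.881 0.000
      vertex 0.000 19.881 0.000
      vertex 0.000 19.881 7.635
    endloop
  endfacet
  facet normal 0.0000 1.0000 0.0000
    outer loop
      vertex 4.638 19.881 0.000
      vertex 0.000 19.881 7.635
      vertex 4.638 19.881 7.635
    endloop
  endfacet
  facet normal -1.0000 0.0000 0.0000
    outer loop
      vertex 0.000 19.881 0.000
      vertex 0.000 0.000 0.000
      vertex 0.000 0.000 7.635
    endloop
  endfacet
  facet normal -1.0000 0.0000 0.0000
    outer loop
      vertex 0.000 19.881 0.000
      vertex 0.000 0.000 7.635
      vertex 0.000 19.881 7.635
    endloop
  endfacet
endsolid part

The G0 Z moves step by Δz≈1.527 mm. Every layer's G1 loop is the same polygon, so the solid is a straight extrusion of it from z=0 to z≈7.63. Closing with flat bottom and top caps and triangulating gives 20 facets — an L-shaped prism: outer 18 × 19.9 mm, arm thicknesses ≈ 6.62 mm (horizontal) and 4.64 mm (vertical), extruded 7.63 mm in z.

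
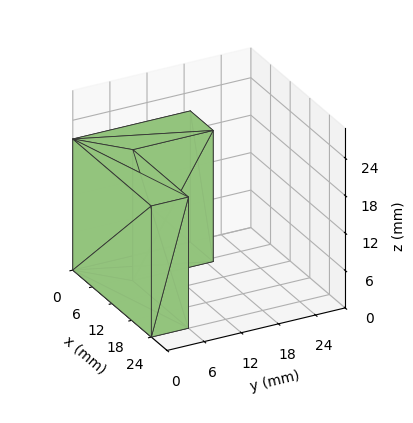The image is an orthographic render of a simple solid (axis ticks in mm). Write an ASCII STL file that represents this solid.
Reading the render: the shape is an L-shaped prism: outer 24 × 19 mm, arm thicknesses ≈ 6 mm (horizontal) and 7 mm (vertical), extruded 21 mm in z (dimensions read to the nearest mm from the axis ticks). For the STL, each face is triangulated and given an outward normal.

solid part
  facet normal 0.0000 0.0000 -1.0000
    outer loop
      vertex 24.000 6.000 0.000
      vertex 24.000 0.000 0.000
      vertex 0.000 0.000 0.000
    endloop
  endfacet
  facet normal 0.0000 0.0000 -1.0000
    outer loop
      vertex 7.000 6.000 0.000
      vertex 24.000 6.000 0.000
      vertex 0.000 0.000 0.000
    endloop
  endfacet
  facet normal 0.0000 0.0000 -1.0000
    outer loop
      vertex 7.000 19.000 0.000
      vertex 7.000 6.000 0.000
      vertex 0.000 0.000 0.000
    endloop
  endfacet
  facet normal 0.0000 0.0000 -1.0000
    outer loop
      vertex 0.000 19.000 0.000
      vertex 7.000 19.000 0.000
      vertex 0.000 0.000 0.000
    endloop
  endfacet
  facet normal 0.0000 0.0000 1.0000
    outer loop
      vertex 0.000 0.000 21.000
      vertex 24.000 0.000 21.000
      vertex 24.000 6.000 21.000
    endloop
  endfacet
  facet normal 0.0000 0.0000 1.0000
    outer loop
      vertex 0.000 0.000 21.000
      vertex 24.000 6.000 21.000
      vertex 7.000 6.000 21.000
    endloop
  endfacet
  facet normal 0.0000 0.0000 1.0000
    outer loop
      vertex 0.000 0.000 21.000
      vertex 7.000 6.000 21.000
      vertex 7.000 19.000 21.000
    endloop
  endfacet
  facet normal 0.0000 0.0000 1.0000
    outer loop
      vertex 0.000 0.000 21.000
      vertex 7.000 19.000 21.000
      vertex 0.000 19.000 21.000
    endloop
  endfacet
  facet normal 0.0000 -1.0000 0.0000
    outer loop
      vertex 0.000 0.000 0.000
      vertex 24.000 0.000 0.000
      vertex 24.000 0.000 21.000
    endloop
  endfacet
  facet normal 0.0000 -1.0000 0.0000
    outer loop
      vertex 0.000 0.000 0.000
      vertex 24.000 0.000 21.000
      vertex 0.000 0.000 21.000
    endloop
  endfacet
  facet normal 1.0000 0.0000 0.0000
    outer loop
      vertex 24.000 0.000 0.000
      vertex 24.000 6.000 0.000
      vertex 24.000 6.000 21.000
    endloop
  endfacet
  facet normal 1.0000 0.0000 0.0000
    outer loop
      vertex 24.000 0.000 0.000
      vertex 24.000 6.000 21.000
      vertex 24.000 0.000 21.000
    endloop
  endfacet
  facet normal 0.0000 1.0000 0.0000
    outer loop
      vertex 24.000 6.000 0.000
      vertex 7.000 6.000 0.000
      vertex 7.000 6.000 21.000
    endloop
  endfacet
  facet normal 0.0000 1.0000 0.0000
    outer loop
      vertex 24.000 6.000 0.000
      vertex 7.000 6.000 21.000
      vertex 24.000 6.000 21.000
    endloop
  endfacet
  facet normal 1.0000 0.0000 0.0000
    outer loop
      vertex 7.000 6.000 0.000
      vertex 7.000 19.000 0.000
      vertex 7.000 19.000 21.000
    endloop
  endfacet
  facet normal 1.0000 0.0000 0.0000
    outer loop
      vertex 7.000 6.000 0.000
      vertex 7.000 19.000 21.000
      vertex 7.000 6.000 21.000
    endloop
  endfacet
  facet normal 0.0000 1.0000 0.0000
    outer loop
      vertex 7.000 19.000 0.000
      vertex 0.000 19.000 0.000
      vertex 0.000 19.000 21.000
    endloop
  endfacet
  facet normal 0.0000 1.0000 0.0000
    outer loop
      vertex 7.000 19.000 0.000
      vertex 0.000 19.000 21.000
      vertex 7.000 19.000 21.000
    endloop
  endfacet
  facet normal -1.0000 0.0000 0.0000
    outer loop
      vertex 0.000 19.000 0.000
      vertex 0.000 0.000 0.000
      vertex 0.000 0.000 21.000
    endloop
  endfacet
  facet normal -1.0000 0.0000 0.0000
    outer loop
      vertex 0.000 19.000 0.000
      vertex 0.000 0.000 21.000
      vertex 0.000 19.000 21.000
    endloop
  endfacet
endsolid part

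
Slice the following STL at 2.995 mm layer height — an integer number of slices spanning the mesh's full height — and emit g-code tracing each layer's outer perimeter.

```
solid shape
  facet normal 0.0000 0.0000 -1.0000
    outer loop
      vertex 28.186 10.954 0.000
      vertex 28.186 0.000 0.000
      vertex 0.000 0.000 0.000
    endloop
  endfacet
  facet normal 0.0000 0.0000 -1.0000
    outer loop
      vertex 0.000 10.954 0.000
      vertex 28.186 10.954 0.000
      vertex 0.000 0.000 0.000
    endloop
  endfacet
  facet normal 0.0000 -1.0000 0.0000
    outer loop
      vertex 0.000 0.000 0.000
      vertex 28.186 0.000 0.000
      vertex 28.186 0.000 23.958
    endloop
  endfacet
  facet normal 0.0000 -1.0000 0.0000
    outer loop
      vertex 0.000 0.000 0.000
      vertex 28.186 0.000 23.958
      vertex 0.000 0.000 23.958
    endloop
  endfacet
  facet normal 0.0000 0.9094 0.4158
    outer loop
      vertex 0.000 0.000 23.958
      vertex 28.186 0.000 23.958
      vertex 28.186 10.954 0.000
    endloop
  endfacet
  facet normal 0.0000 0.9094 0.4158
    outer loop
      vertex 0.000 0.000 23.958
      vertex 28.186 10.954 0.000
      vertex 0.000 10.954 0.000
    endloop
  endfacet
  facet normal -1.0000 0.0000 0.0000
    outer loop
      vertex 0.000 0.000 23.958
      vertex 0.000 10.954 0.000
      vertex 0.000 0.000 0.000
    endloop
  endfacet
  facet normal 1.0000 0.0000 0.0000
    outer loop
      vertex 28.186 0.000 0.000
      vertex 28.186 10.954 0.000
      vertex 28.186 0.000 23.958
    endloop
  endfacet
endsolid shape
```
; perimeter-only toolpath
G21 ; units = mm
G90 ; absolute positioning
G28 ; home
; layer 1
G0 Z2.995
G0 X0.000 Y0.000
G1 X28.186 Y0.000
G1 X28.186 Y9.585
G1 X0.000 Y9.585
G1 X0.000 Y0.000
; layer 2
G0 Z5.989
G0 X0.000 Y0.000
G1 X28.186 Y0.000
G1 X28.186 Y8.216
G1 X0.000 Y8.216
G1 X0.000 Y0.000
; layer 3
G0 Z8.984
G0 X0.000 Y0.000
G1 X28.186 Y0.000
G1 X28.186 Y6.846
G1 X0.000 Y6.846
G1 X0.000 Y0.000
; layer 4
G0 Z11.979
G0 X0.000 Y0.000
G1 X28.186 Y0.000
G1 X28.186 Y5.477
G1 X0.000 Y5.477
G1 X0.000 Y0.000
; layer 5
G0 Z14.974
G0 X0.000 Y0.000
G1 X28.186 Y0.000
G1 X28.186 Y4.108
G1 X0.000 Y4.108
G1 X0.000 Y0.000
; layer 6
G0 Z17.968
G0 X0.000 Y0.000
G1 X28.186 Y0.000
G1 X28.186 Y2.739
G1 X0.000 Y2.739
G1 X0.000 Y0.000
; layer 7
G0 Z20.963
G0 X0.000 Y0.000
G1 X28.186 Y0.000
G1 X28.186 Y1.369
G1 X0.000 Y1.369
G1 X0.000 Y0.000
M2 ; end

The solid is a wedge (ramp): 28.2 × 11 mm base, rising to 24 mm along the y=0 edge and sloping linearly to z=0 at y=11. Slicing at Δz = 2.995 mm — 8 equal slices spanning the solid's height, so layer i sits at z = i·h/8 — gives 7 non-empty perimeters. Each is a 4-segment closed polygon; G0 lifts to the layer z and rapids to the start vertex, then G1 traces the edges. The cross-section shrinks linearly with z (the slice at the apex is degenerate and omitted).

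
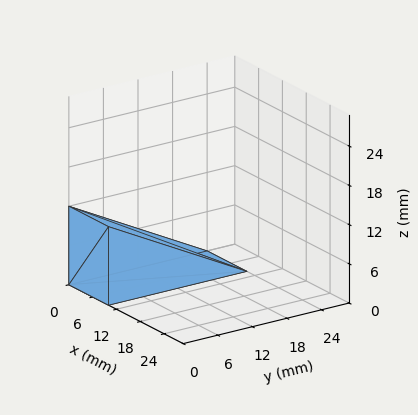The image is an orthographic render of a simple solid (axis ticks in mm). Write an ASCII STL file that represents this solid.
Reading the render: the shape is a wedge (ramp): 10 × 24 mm base, rising to 12 mm along the y=0 edge and sloping linearly to z=0 at y=24 (dimensions read to the nearest mm from the axis ticks). For the STL, each face is triangulated and given an outward normal.

solid part
  facet normal 0.0000 0.0000 -1.0000
    outer loop
      vertex 10.00 24.00 0.00
      vertex 10.00 0.00 0.00
      vertex 0.00 0.00 0.00
    endloop
  endfacet
  facet normal 0.0000 0.0000 -1.0000
    outer loop
      vertex 0.00 24.00 0.00
      vertex 10.00 24.00 0.00
      vertex 0.00 0.00 0.00
    endloop
  endfacet
  facet normal 0.0000 -1.0000 0.0000
    outer loop
      vertex 0.00 0.00 0.00
      vertex 10.00 0.00 0.00
      vertex 10.00 0.00 12.00
    endloop
  endfacet
  facet normal 0.0000 -1.0000 0.0000
    outer loop
      vertex 0.00 0.00 0.00
      vertex 10.00 0.00 12.00
      vertex 0.00 0.00 12.00
    endloop
  endfacet
  facet normal 0.0000 0.4472 0.8944
    outer loop
      vertex 0.00 0.00 12.00
      vertex 10.00 0.00 12.00
      vertex 10.00 24.00 0.00
    endloop
  endfacet
  facet normal 0.0000 0.4472 0.8944
    outer loop
      vertex 0.00 0.00 12.00
      vertex 10.00 24.00 0.00
      vertex 0.00 24.00 0.00
    endloop
  endfacet
  facet normal -1.0000 0.0000 0.0000
    outer loop
      vertex 0.00 0.00 12.00
      vertex 0.00 24.00 0.00
      vertex 0.00 0.00 0.00
    endloop
  endfacet
  facet normal 1.0000 0.0000 0.0000
    outer loop
      vertex 10.00 0.00 0.00
      vertex 10.00 24.00 0.00
      vertex 10.00 0.00 12.00
    endloop
  endfacet
endsolid part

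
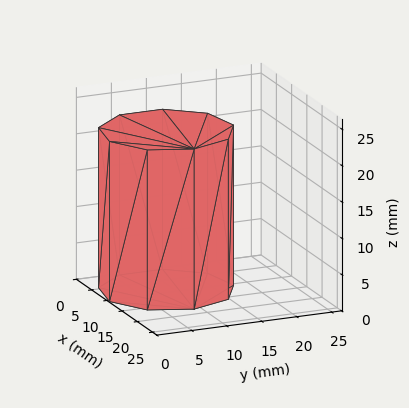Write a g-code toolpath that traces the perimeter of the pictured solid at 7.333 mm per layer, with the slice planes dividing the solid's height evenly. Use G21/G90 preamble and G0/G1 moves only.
Reading the render: the shape is a regular 9-sided prism (a cylinder approximated with 9 flat sides), circumscribed radius ≈ 9 mm, height ≈ 22 mm (dimensions read to the nearest mm from the axis ticks). For the g-code, the solid's height is divided into equal slices at the stated Δz and each level perimeter traced with G1 moves after a G0 lift.

; perimeter-only toolpath
G21 ; units = mm
G90 ; absolute positioning
G28 ; home
; layer 1
G0 Z7.333
G0 X18.000 Y9.000
G1 X15.894 Y14.785
G1 X10.563 Y17.863
G1 X4.500 Y16.794
G1 X0.543 Y12.078
G1 X0.543 Y5.922
G1 X4.500 Y1.206
G1 X10.563 Y0.137
G1 X15.894 Y3.215
G1 X18.000 Y9.000
; layer 2
G0 Z14.667
G0 X18.000 Y9.000
G1 X15.894 Y14.785
G1 X10.563 Y17.863
G1 X4.500 Y16.794
G1 X0.543 Y12.078
G1 X0.543 Y5.922
G1 X4.500 Y1.206
G1 X10.563 Y0.137
G1 X15.894 Y3.215
G1 X18.000 Y9.000
; layer 3
G0 Z22.000
G0 X18.000 Y9.000
G1 X15.894 Y14.785
G1 X10.563 Y17.863
G1 X4.500 Y16.794
G1 X0.543 Y12.078
G1 X0.543 Y5.922
G1 X4.500 Y1.206
G1 X10.563 Y0.137
G1 X15.894 Y3.215
G1 X18.000 Y9.000
M2 ; end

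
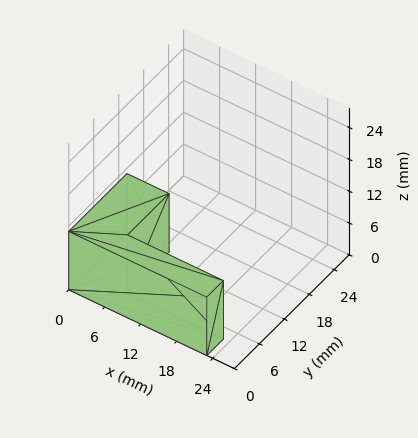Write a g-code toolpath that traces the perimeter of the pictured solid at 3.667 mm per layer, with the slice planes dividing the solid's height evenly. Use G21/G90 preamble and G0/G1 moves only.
Reading the render: the shape is an L-shaped prism: outer 23 × 14 mm, arm thicknesses ≈ 4 mm (horizontal) and 7 mm (vertical), extruded 11 mm in z (dimensions read to the nearest mm from the axis ticks). For the g-code, the solid's height is divided into equal slices at the stated Δz and each level perimeter traced with G1 moves after a G0 lift.

; perimeter-only toolpath
G21 ; units = mm
G90 ; absolute positioning
G28 ; home
; layer 1
G0 Z3.667
G0 X0.000 Y0.000
G1 X23.000 Y0.000
G1 X23.000 Y4.000
G1 X7.000 Y4.000
G1 X7.000 Y14.000
G1 X0.000 Y14.000
G1 X0.000 Y0.000
; layer 2
G0 Z7.333
G0 X0.000 Y0.000
G1 X23.000 Y0.000
G1 X23.000 Y4.000
G1 X7.000 Y4.000
G1 X7.000 Y14.000
G1 X0.000 Y14.000
G1 X0.000 Y0.000
; layer 3
G0 Z11.000
G0 X0.000 Y0.000
G1 X23.000 Y0.000
G1 X23.000 Y4.000
G1 X7.000 Y4.000
G1 X7.000 Y14.000
G1 X0.000 Y14.000
G1 X0.000 Y0.000
M2 ; end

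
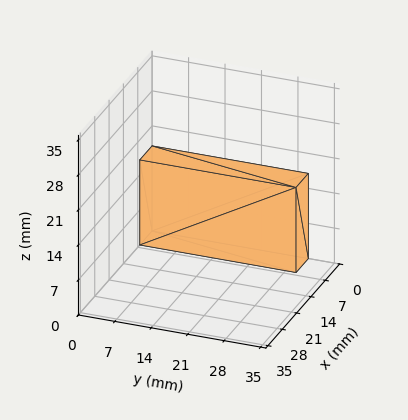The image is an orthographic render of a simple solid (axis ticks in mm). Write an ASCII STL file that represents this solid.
Reading the render: the shape is a rectangular box, roughly 6 × 30 mm footprint and 17 mm tall (dimensions read to the nearest mm from the axis ticks). For the STL, each face is triangulated and given an outward normal.

solid part
  facet normal 0.0000 0.0000 -1.0000
    outer loop
      vertex 6.00 30.00 0.00
      vertex 6.00 0.00 0.00
      vertex 0.00 0.00 0.00
    endloop
  endfacet
  facet normal 0.0000 0.0000 -1.0000
    outer loop
      vertex 0.00 30.00 0.00
      vertex 6.00 30.00 0.00
      vertex 0.00 0.00 0.00
    endloop
  endfacet
  facet normal 0.0000 0.0000 1.0000
    outer loop
      vertex 0.00 0.00 17.00
      vertex 6.00 0.00 17.00
      vertex 6.00 30.00 17.00
    endloop
  endfacet
  facet normal 0.0000 0.0000 1.0000
    outer loop
      vertex 0.00 0.00 17.00
      vertex 6.00 30.00 17.00
      vertex 0.00 30.00 17.00
    endloop
  endfacet
  facet normal 0.0000 -1.0000 0.0000
    outer loop
      vertex 0.00 0.00 0.00
      vertex 6.00 0.00 0.00
      vertex 6.00 0.00 17.00
    endloop
  endfacet
  facet normal 0.0000 -1.0000 0.0000
    outer loop
      vertex 0.00 0.00 0.00
      vertex 6.00 0.00 17.00
      vertex 0.00 0.00 17.00
    endloop
  endfacet
  facet normal 0.0000 1.0000 0.0000
    outer loop
      vertex 6.00 30.00 17.00
      vertex 6.00 30.00 0.00
      vertex 0.00 30.00 0.00
    endloop
  endfacet
  facet normal 0.0000 1.0000 0.0000
    outer loop
      vertex 0.00 30.00 17.00
      vertex 6.00 30.00 17.00
      vertex 0.00 30.00 0.00
    endloop
  endfacet
  facet normal -1.0000 0.0000 0.0000
    outer loop
      vertex 0.00 30.00 17.00
      vertex 0.00 30.00 0.00
      vertex 0.00 0.00 0.00
    endloop
  endfacet
  facet normal -1.0000 0.0000 0.0000
    outer loop
      vertex 0.00 0.00 17.00
      vertex 0.00 30.00 17.00
      vertex 0.00 0.00 0.00
    endloop
  endfacet
  facet normal 1.0000 0.0000 0.0000
    outer loop
      vertex 6.00 0.00 0.00
      vertex 6.00 30.00 0.00
      vertex 6.00 30.00 17.00
    endloop
  endfacet
  facet normal 1.0000 0.0000 0.0000
    outer loop
      vertex 6.00 0.00 0.00
      vertex 6.00 30.00 17.00
      vertex 6.00 0.00 17.00
    endloop
  endfacet
endsolid part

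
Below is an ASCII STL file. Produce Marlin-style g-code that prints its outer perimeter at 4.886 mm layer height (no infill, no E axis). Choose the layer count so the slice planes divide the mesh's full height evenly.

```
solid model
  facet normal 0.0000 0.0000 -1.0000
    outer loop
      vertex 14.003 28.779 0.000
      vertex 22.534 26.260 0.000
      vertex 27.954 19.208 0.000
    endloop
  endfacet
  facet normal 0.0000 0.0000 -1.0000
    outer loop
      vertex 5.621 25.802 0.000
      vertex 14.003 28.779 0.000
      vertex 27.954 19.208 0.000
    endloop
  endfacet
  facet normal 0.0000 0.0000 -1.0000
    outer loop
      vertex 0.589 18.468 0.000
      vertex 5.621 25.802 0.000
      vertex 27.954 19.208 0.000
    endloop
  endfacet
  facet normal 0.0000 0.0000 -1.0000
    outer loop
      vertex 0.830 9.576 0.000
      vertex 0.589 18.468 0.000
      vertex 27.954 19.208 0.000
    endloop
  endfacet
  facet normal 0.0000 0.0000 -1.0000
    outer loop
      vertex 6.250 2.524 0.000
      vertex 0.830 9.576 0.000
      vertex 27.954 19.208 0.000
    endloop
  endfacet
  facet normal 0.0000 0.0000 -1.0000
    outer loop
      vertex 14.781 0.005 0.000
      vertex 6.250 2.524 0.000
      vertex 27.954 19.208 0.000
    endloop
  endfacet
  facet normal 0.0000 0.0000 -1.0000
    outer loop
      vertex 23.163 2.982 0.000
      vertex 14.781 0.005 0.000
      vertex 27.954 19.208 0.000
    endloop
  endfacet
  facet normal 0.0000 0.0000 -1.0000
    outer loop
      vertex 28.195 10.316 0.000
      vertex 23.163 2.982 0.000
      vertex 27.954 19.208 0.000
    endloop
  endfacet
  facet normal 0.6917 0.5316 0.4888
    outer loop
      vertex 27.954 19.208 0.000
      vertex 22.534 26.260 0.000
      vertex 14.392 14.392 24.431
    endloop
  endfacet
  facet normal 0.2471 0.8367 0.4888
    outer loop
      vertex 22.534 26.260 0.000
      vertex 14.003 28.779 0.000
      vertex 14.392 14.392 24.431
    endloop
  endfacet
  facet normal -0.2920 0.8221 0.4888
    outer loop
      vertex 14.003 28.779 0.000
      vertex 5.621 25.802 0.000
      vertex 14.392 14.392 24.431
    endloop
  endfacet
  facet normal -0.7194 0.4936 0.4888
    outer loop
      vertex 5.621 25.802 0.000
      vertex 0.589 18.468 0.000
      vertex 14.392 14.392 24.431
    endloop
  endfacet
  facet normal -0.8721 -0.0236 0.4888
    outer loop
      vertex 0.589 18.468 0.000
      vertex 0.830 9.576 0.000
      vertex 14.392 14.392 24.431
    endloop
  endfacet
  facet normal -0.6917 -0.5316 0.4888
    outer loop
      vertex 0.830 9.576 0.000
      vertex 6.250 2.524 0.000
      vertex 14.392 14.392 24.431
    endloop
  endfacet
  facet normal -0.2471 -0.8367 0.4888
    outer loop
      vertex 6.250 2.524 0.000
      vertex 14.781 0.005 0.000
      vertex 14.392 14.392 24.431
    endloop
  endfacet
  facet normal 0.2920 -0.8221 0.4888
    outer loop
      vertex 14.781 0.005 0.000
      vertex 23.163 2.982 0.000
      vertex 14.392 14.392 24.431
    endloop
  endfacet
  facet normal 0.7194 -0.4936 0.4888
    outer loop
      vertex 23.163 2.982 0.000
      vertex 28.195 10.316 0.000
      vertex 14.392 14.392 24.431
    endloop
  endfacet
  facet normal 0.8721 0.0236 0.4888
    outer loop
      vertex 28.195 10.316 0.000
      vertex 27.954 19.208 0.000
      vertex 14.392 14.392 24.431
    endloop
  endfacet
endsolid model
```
; perimeter-only toolpath
G21 ; units = mm
G90 ; absolute positioning
G28 ; home
; layer 1
G0 Z4.886
G0 X25.242 Y18.245
G1 X20.906 Y23.886
G1 X14.081 Y25.902
G1 X7.375 Y23.520
G1 X3.350 Y17.653
G1 X3.542 Y10.539
G1 X7.878 Y4.898
G1 X14.703 Y2.882
G1 X21.409 Y5.264
G1 X25.434 Y11.131
G1 X25.242 Y18.245
; layer 2
G0 Z9.772
G0 X22.529 Y17.282
G1 X19.277 Y21.513
G1 X14.159 Y23.024
G1 X9.129 Y21.238
G1 X6.110 Y16.838
G1 X6.255 Y11.502
G1 X9.507 Y7.271
G1 X14.625 Y5.760
G1 X19.655 Y7.546
G1 X22.674 Y11.946
G1 X22.529 Y17.282
; layer 3
G0 Z14.659
G0 X19.817 Y16.318
G1 X17.649 Y19.139
G1 X14.236 Y20.147
G1 X10.884 Y18.956
G1 X8.871 Y16.022
G1 X8.967 Y12.466
G1 X11.135 Y9.645
G1 X14.548 Y8.637
G1 X17.900 Y9.828
G1 X19.913 Y12.762
G1 X19.817 Y16.318
; layer 4
G0 Z19.545
G0 X17.104 Y15.355
G1 X16.020 Y16.766
G1 X14.314 Y17.269
G1 X12.638 Y16.674
G1 X11.631 Y15.207
G1 X11.680 Y13.429
G1 X12.764 Y12.018
G1 X14.470 Y11.515
G1 X16.146 Y12.110
G1 X17.153 Y13.577
G1 X17.104 Y15.355
M2 ; end

The solid is a regular 10-sided pyramid, base circumscribed radius ≈ 14.4 mm, apex at z ≈ 24.4 mm. Slicing at Δz = 4.886 mm — 5 equal slices spanning the solid's height, so layer i sits at z = i·h/5 — gives 4 non-empty perimeters. Each is a 10-segment closed polygon; G0 lifts to the layer z and rapids to the start vertex, then G1 traces the edges. The cross-section shrinks linearly with z (the slice at the apex is degenerate and omitted).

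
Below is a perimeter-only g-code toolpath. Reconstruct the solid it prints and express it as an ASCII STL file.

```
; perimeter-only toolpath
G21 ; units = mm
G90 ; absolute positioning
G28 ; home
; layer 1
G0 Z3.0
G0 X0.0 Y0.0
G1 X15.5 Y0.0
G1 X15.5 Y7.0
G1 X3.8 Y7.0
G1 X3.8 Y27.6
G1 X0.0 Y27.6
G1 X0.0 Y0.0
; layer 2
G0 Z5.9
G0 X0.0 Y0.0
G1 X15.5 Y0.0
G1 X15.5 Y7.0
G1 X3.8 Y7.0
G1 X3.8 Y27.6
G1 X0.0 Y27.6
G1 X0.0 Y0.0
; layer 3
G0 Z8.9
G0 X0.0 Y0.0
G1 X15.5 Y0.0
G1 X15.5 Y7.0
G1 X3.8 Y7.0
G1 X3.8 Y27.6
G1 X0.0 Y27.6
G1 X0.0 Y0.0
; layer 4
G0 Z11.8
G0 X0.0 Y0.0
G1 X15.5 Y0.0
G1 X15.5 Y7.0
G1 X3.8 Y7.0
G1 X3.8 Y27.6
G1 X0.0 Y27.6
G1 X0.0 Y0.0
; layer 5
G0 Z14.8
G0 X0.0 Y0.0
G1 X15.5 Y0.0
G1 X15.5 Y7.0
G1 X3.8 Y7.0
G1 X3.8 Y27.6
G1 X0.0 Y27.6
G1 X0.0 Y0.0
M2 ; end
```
solid part
  facet normal 0.0000 0.0000 -1.0000
    outer loop
      vertex 15.5 7.0 0.0
      vertex 15.5 0.0 0.0
      vertex 0.0 0.0 0.0
    endloop
  endfacet
  facet normal 0.0000 0.0000 -1.0000
    outer loop
      vertex 3.8 7.0 0.0
      vertex 15.5 7.0 0.0
      vertex 0.0 0.0 0.0
    endloop
  endfacet
  facet normal 0.0000 0.0000 -1.0000
    outer loop
      vertex 3.8 27.6 0.0
      vertex 3.8 7.0 0.0
      vertex 0.0 0.0 0.0
    endloop
  endfacet
  facet normal 0.0000 0.0000 -1.0000
    outer loop
      vertex 0.0 27.6 0.0
      vertex 3.8 27.6 0.0
      vertex 0.0 0.0 0.0
    endloop
  endfacet
  facet normal 0.0000 0.0000 1.0000
    outer loop
      vertex 0.0 0.0 14.8
      vertex 15.5 0.0 14.8
      vertex 15.5 7.0 14.8
    endloop
  endfacet
  facet normal 0.0000 0.0000 1.0000
    outer loop
      vertex 0.0 0.0 14.8
      vertex 15.5 7.0 14.8
      vertex 3.8 7.0 14.8
    endloop
  endfacet
  facet normal 0.0000 0.0000 1.0000
    outer loop
      vertex 0.0 0.0 14.8
      vertex 3.8 7.0 14.8
      vertex 3.8 27.6 14.8
    endloop
  endfacet
  facet normal 0.0000 0.0000 1.0000
    outer loop
      vertex 0.0 0.0 14.8
      vertex 3.8 27.6 14.8
      vertex 0.0 27.6 14.8
    endloop
  endfacet
  facet normal 0.0000 -1.0000 0.0000
    outer loop
      vertex 0.0 0.0 0.0
      vertex 15.5 0.0 0.0
      vertex 15.5 0.0 14.8
    endloop
  endfacet
  facet normal 0.0000 -1.0000 0.0000
    outer loop
      vertex 0.0 0.0 0.0
      vertex 15.5 0.0 14.8
      vertex 0.0 0.0 14.8
    endloop
  endfacet
  facet normal 1.0000 0.0000 0.0000
    outer loop
      vertex 15.5 0.0 0.0
      vertex 15.5 7.0 0.0
      vertex 15.5 7.0 14.8
    endloop
  endfacet
  facet normal 1.0000 0.0000 0.0000
    outer loop
      vertex 15.5 0.0 0.0
      vertex 15.5 7.0 14.8
      vertex 15.5 0.0 14.8
    endloop
  endfacet
  facet normal 0.0000 1.0000 0.0000
    outer loop
      vertex 15.5 7.0 0.0
      vertex 3.8 7.0 0.0
      vertex 3.8 7.0 14.8
    endloop
  endfacet
  facet normal 0.0000 1.0000 0.0000
    outer loop
      vertex 15.5 7.0 0.0
      vertex 3.8 7.0 14.8
      vertex 15.5 7.0 14.8
    endloop
  endfacet
  facet normal 1.0000 0.0000 0.0000
    outer loop
      vertex 3.8 7.0 0.0
      vertex 3.8 27.6 0.0
      vertex 3.8 27.6 14.8
    endloop
  endfacet
  facet normal 1.0000 0.0000 0.0000
    outer loop
      vertex 3.8 7.0 0.0
      vertex 3.8 27.6 14.8
      vertex 3.8 7.0 14.8
    endloop
  endfacet
  facet normal 0.0000 1.0000 0.0000
    outer loop
      vertex 3.8 27.6 0.0
      vertex 0.0 27.6 0.0
      vertex 0.0 27.6 14.8
    endloop
  endfacet
  facet normal 0.0000 1.0000 0.0000
    outer loop
      vertex 3.8 27.6 0.0
      vertex 0.0 27.6 14.8
      vertex 3.8 27.6 14.8
    endloop
  endfacet
  facet normal -1.0000 0.0000 0.0000
    outer loop
      vertex 0.0 27.6 0.0
      vertex 0.0 0.0 0.0
      vertex 0.0 0.0 14.8
    endloop
  endfacet
  facet normal -1.0000 0.0000 0.0000
    outer loop
      vertex 0.0 27.6 0.0
      vertex 0.0 0.0 14.8
      vertex 0.0 27.6 14.8
    endloop
  endfacet
endsolid part

The G0 Z moves step by Δz≈3.0 mm. Every layer's G1 loop is the same polygon, so the solid is a straight extrusion of it from z=0 to z≈14.8. Closing with flat bottom and top caps and triangulating gives 20 facets — an L-shaped prism: outer 15.5 × 27.6 mm, arm thicknesses ≈ 7 mm (horizontal) and 3.8 mm (vertical), extruded 14.8 mm in z.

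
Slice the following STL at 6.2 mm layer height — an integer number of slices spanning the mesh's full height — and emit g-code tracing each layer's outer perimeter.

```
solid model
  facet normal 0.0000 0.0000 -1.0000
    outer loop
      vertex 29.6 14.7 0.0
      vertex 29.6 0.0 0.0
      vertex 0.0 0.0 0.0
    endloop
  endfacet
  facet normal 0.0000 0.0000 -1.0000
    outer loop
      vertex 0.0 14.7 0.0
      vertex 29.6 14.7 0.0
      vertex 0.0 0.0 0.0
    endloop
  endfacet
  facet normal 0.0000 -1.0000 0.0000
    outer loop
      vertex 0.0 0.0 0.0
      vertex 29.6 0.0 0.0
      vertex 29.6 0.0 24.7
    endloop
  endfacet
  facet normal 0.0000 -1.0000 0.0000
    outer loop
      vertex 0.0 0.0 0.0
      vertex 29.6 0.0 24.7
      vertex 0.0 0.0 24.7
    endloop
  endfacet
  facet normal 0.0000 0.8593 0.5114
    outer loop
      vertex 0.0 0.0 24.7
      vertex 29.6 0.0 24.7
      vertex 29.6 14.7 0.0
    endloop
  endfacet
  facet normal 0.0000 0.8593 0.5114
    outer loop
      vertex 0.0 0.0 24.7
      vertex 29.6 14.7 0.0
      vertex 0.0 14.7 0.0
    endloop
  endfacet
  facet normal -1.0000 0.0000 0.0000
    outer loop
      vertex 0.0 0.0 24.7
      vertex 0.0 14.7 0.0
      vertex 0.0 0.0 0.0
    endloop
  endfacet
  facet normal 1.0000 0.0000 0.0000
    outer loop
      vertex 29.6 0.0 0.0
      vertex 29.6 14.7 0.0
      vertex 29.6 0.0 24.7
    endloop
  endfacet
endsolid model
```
; perimeter-only toolpath
G21 ; units = mm
G90 ; absolute positioning
G28 ; home
; layer 1
G0 Z6.2
G0 X0.0 Y0.0
G1 X29.6 Y0.0
G1 X29.6 Y11.0
G1 X0.0 Y11.0
G1 X0.0 Y0.0
; layer 2
G0 Z12.3
G0 X0.0 Y0.0
G1 X29.6 Y0.0
G1 X29.6 Y7.3
G1 X0.0 Y7.3
G1 X0.0 Y0.0
; layer 3
G0 Z18.5
G0 X0.0 Y0.0
G1 X29.6 Y0.0
G1 X29.6 Y3.7
G1 X0.0 Y3.7
G1 X0.0 Y0.0
M2 ; end

The solid is a wedge (ramp): 29.6 × 14.7 mm base, rising to 24.7 mm along the y=0 edge and sloping linearly to z=0 at y=14.7. Slicing at Δz = 6.2 mm — 4 equal slices spanning the solid's height, so layer i sits at z = i·h/4 — gives 3 non-empty perimeters. Each is a 4-segment closed polygon; G0 lifts to the layer z and rapids to the start vertex, then G1 traces the edges. The cross-section shrinks linearly with z (the slice at the apex is degenerate and omitted).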